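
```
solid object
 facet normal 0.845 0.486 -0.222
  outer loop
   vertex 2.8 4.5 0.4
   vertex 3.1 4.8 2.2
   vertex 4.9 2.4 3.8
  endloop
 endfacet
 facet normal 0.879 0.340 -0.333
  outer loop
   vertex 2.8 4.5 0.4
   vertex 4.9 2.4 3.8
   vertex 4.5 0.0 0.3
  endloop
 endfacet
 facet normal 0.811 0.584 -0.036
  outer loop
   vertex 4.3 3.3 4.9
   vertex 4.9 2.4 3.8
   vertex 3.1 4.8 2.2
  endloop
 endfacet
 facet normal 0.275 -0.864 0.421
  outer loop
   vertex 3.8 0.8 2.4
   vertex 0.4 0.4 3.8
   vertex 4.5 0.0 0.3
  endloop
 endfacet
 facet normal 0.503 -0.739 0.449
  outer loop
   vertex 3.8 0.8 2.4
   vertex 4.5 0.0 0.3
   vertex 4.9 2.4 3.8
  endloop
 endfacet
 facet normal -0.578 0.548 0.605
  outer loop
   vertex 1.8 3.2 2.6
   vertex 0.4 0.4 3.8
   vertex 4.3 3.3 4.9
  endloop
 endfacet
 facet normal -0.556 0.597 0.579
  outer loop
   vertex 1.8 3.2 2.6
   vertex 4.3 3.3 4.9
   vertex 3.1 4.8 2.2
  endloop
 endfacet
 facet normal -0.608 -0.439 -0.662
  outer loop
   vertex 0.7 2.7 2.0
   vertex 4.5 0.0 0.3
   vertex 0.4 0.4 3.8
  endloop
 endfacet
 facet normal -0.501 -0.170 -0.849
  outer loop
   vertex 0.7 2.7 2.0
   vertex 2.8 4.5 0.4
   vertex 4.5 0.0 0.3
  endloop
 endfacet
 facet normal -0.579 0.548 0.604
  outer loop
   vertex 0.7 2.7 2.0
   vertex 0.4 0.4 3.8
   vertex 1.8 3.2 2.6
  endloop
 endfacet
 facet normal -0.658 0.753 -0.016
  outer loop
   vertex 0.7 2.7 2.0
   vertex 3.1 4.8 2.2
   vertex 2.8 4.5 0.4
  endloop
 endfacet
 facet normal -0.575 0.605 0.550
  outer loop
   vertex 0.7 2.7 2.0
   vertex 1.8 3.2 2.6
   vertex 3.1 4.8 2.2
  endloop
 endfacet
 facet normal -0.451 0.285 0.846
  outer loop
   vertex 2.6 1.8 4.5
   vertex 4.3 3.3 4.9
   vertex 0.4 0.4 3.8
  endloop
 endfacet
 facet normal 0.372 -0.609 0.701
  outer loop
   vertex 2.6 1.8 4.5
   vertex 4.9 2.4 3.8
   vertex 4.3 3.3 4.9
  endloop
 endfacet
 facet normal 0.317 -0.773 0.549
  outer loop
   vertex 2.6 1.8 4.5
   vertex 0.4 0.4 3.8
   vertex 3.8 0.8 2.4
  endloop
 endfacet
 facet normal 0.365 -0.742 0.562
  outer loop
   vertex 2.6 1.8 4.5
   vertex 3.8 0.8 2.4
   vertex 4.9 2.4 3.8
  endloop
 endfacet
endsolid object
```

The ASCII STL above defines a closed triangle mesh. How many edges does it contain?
24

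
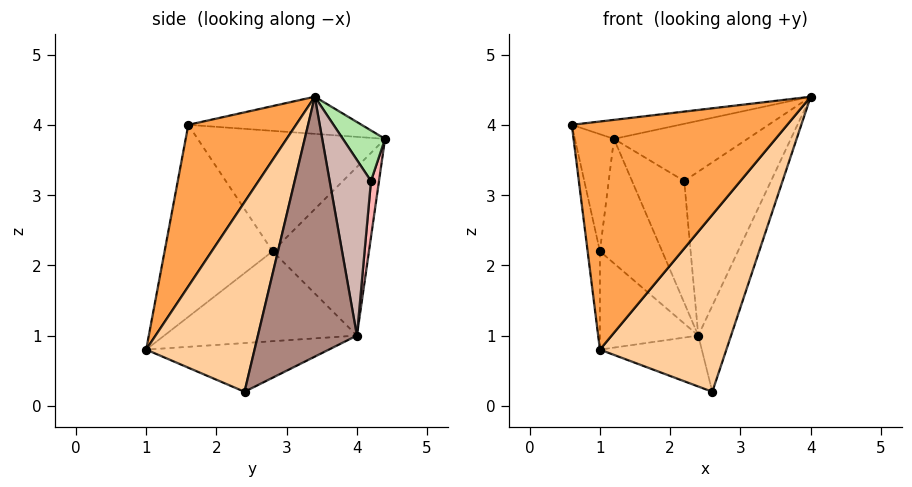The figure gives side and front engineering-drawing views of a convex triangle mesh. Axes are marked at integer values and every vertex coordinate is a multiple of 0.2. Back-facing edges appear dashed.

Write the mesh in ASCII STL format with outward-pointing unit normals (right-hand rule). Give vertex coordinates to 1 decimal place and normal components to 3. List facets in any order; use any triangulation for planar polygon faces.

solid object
 facet normal -0.172 0.107 0.979
  outer loop
   vertex 1.2 4.4 3.8
   vertex 0.6 1.6 4.0
   vertex 4.0 3.4 4.4
  endloop
 endfacet
 facet normal -0.976 0.203 -0.081
  outer loop
   vertex 1.0 2.8 2.2
   vertex 0.6 1.6 4.0
   vertex 1.2 4.4 3.8
  endloop
 endfacet
 facet normal 0.436 -0.873 0.218
  outer loop
   vertex 1.0 1.0 0.8
   vertex 4.0 3.4 4.4
   vertex 0.6 1.6 4.0
  endloop
 endfacet
 facet normal 0.650 -0.759 -0.036
  outer loop
   vertex 1.0 1.0 0.8
   vertex 2.6 2.4 0.2
   vertex 4.0 3.4 4.4
  endloop
 endfacet
 facet normal -0.983 0.112 -0.144
  outer loop
   vertex 1.0 1.0 0.8
   vertex 0.6 1.6 4.0
   vertex 1.0 2.8 2.2
  endloop
 endfacet
 facet normal 0.296 0.938 0.181
  outer loop
   vertex 2.2 4.2 3.2
   vertex 1.2 4.4 3.8
   vertex 4.0 3.4 4.4
  endloop
 endfacet
 facet normal -0.770 0.497 -0.401
  outer loop
   vertex 2.4 4.0 1.0
   vertex 1.0 2.8 2.2
   vertex 1.2 4.4 3.8
  endloop
 endfacet
 facet normal 0.152 0.986 -0.076
  outer loop
   vertex 2.4 4.0 1.0
   vertex 1.2 4.4 3.8
   vertex 2.2 4.2 3.2
  endloop
 endfacet
 facet normal -0.561 0.313 -0.766
  outer loop
   vertex 2.4 4.0 1.0
   vertex 2.6 2.4 0.2
   vertex 1.0 1.0 0.8
  endloop
 endfacet
 facet normal -0.769 0.392 -0.505
  outer loop
   vertex 2.4 4.0 1.0
   vertex 1.0 1.0 0.8
   vertex 1.0 2.8 2.2
  endloop
 endfacet
 facet normal 0.884 0.293 -0.364
  outer loop
   vertex 2.4 4.0 1.0
   vertex 4.0 3.4 4.4
   vertex 2.6 2.4 0.2
  endloop
 endfacet
 facet normal 0.430 0.902 -0.043
  outer loop
   vertex 2.4 4.0 1.0
   vertex 2.2 4.2 3.2
   vertex 4.0 3.4 4.4
  endloop
 endfacet
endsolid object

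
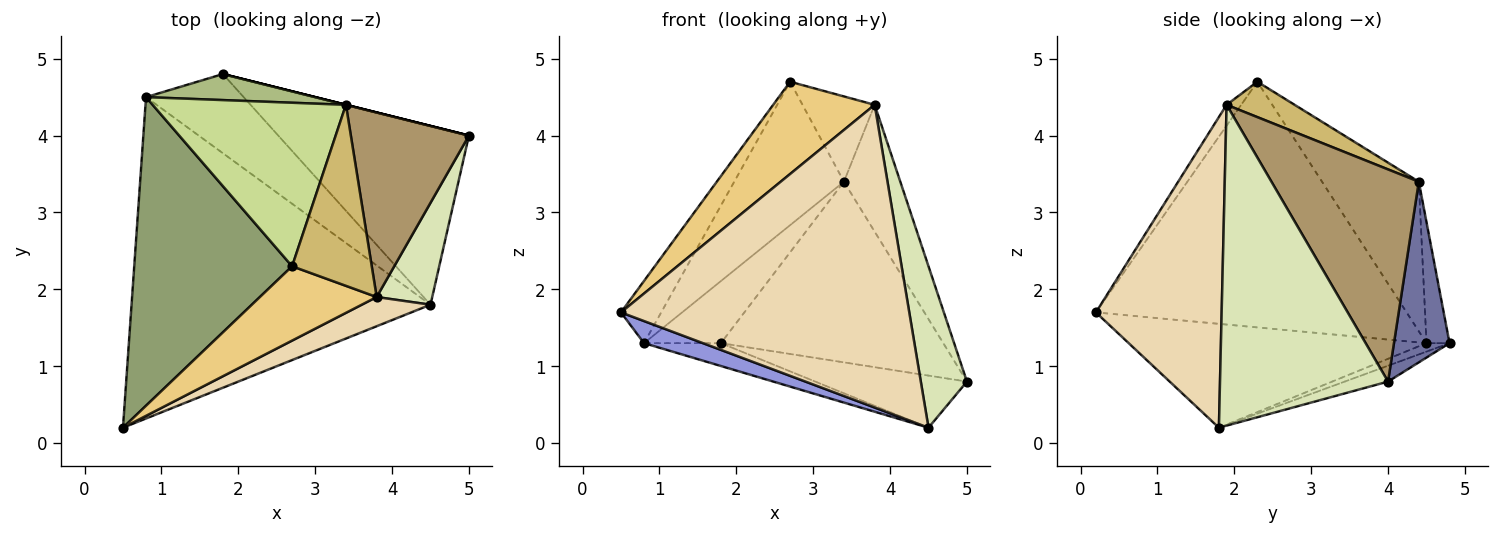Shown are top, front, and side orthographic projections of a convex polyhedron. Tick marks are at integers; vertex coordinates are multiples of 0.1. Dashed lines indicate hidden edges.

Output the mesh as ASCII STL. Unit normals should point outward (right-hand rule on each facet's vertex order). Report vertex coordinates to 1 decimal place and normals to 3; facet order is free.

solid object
 facet normal 0.243 0.970 0.000
  outer loop
   vertex 3.4 4.4 3.4
   vertex 5.0 4.0 0.8
   vertex 1.8 4.8 1.3
  endloop
 endfacet
 facet normal -0.080 0.279 -0.957
  outer loop
   vertex 4.5 1.8 0.2
   vertex 1.8 4.8 1.3
   vertex 5.0 4.0 0.8
  endloop
 endfacet
 facet normal -0.328 -0.065 -0.943
  outer loop
   vertex 0.8 4.5 1.3
   vertex 4.5 1.8 0.2
   vertex 0.5 0.2 1.7
  endloop
 endfacet
 facet normal -0.083 0.276 -0.957
  outer loop
   vertex 0.8 4.5 1.3
   vertex 1.8 4.8 1.3
   vertex 4.5 1.8 0.2
  endloop
 endfacet
 facet normal -0.836 0.108 0.537
  outer loop
   vertex 0.8 4.5 1.3
   vertex 0.5 0.2 1.7
   vertex 2.7 2.3 4.7
  endloop
 endfacet
 facet normal -0.267 0.889 0.372
  outer loop
   vertex 0.8 4.5 1.3
   vertex 3.4 4.4 3.4
   vertex 1.8 4.8 1.3
  endloop
 endfacet
 facet normal -0.503 0.570 0.650
  outer loop
   vertex 0.8 4.5 1.3
   vertex 2.7 2.3 4.7
   vertex 3.4 4.4 3.4
  endloop
 endfacet
 facet normal 0.951 -0.261 0.165
  outer loop
   vertex 3.8 1.9 4.4
   vertex 4.5 1.8 0.2
   vertex 5.0 4.0 0.8
  endloop
 endfacet
 facet normal 0.829 0.317 0.461
  outer loop
   vertex 3.8 1.9 4.4
   vertex 5.0 4.0 0.8
   vertex 3.4 4.4 3.4
  endloop
 endfacet
 facet normal 0.373 0.395 0.839
  outer loop
   vertex 3.8 1.9 4.4
   vertex 3.4 4.4 3.4
   vertex 2.7 2.3 4.7
  endloop
 endfacet
 facet normal -0.111 -0.774 0.623
  outer loop
   vertex 3.8 1.9 4.4
   vertex 2.7 2.3 4.7
   vertex 0.5 0.2 1.7
  endloop
 endfacet
 facet normal 0.398 -0.913 0.088
  outer loop
   vertex 3.8 1.9 4.4
   vertex 0.5 0.2 1.7
   vertex 4.5 1.8 0.2
  endloop
 endfacet
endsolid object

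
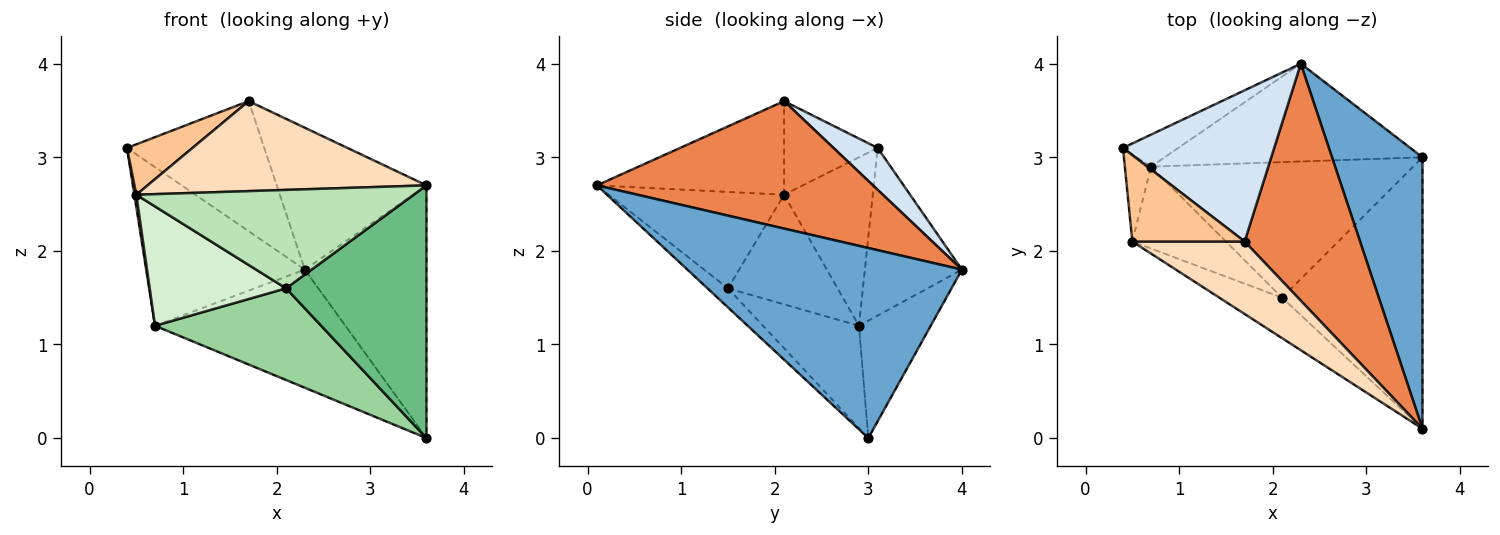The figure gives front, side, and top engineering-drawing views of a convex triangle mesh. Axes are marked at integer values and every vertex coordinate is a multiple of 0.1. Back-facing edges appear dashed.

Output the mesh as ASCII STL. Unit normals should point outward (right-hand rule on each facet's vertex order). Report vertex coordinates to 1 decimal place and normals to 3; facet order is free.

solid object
 facet normal 0.838 0.372 0.399
  outer loop
   vertex 2.3 4.0 1.8
   vertex 3.6 0.1 2.7
   vertex 3.6 3.0 0.0
  endloop
 endfacet
 facet normal -0.514 0.841 -0.170
  outer loop
   vertex 0.7 2.9 1.2
   vertex 0.4 3.1 3.1
   vertex 2.3 4.0 1.8
  endloop
 endfacet
 facet normal -0.279 0.740 -0.612
  outer loop
   vertex 0.7 2.9 1.2
   vertex 2.3 4.0 1.8
   vertex 3.6 3.0 0.0
  endloop
 endfacet
 facet normal 0.205 0.638 0.742
  outer loop
   vertex 1.7 2.1 3.6
   vertex 2.3 4.0 1.8
   vertex 0.4 3.1 3.1
  endloop
 endfacet
 facet normal 0.688 0.373 0.623
  outer loop
   vertex 1.7 2.1 3.6
   vertex 3.6 0.1 2.7
   vertex 2.3 4.0 1.8
  endloop
 endfacet
 facet normal -0.988 -0.022 -0.154
  outer loop
   vertex 0.5 2.1 2.6
   vertex 0.4 3.1 3.1
   vertex 0.7 2.9 1.2
  endloop
 endfacet
 facet normal -0.584 -0.409 0.701
  outer loop
   vertex 0.5 2.1 2.6
   vertex 1.7 2.1 3.6
   vertex 0.4 3.1 3.1
  endloop
 endfacet
 facet normal -0.463 -0.690 0.556
  outer loop
   vertex 0.5 2.1 2.6
   vertex 3.6 0.1 2.7
   vertex 1.7 2.1 3.6
  endloop
 endfacet
 facet normal -0.099 -0.678 -0.728
  outer loop
   vertex 2.1 1.5 1.6
   vertex 3.6 3.0 0.0
   vertex 3.6 0.1 2.7
  endloop
 endfacet
 facet normal -0.308 -0.533 -0.788
  outer loop
   vertex 2.1 1.5 1.6
   vertex 0.7 2.9 1.2
   vertex 3.6 3.0 0.0
  endloop
 endfacet
 facet normal -0.505 -0.799 -0.328
  outer loop
   vertex 2.1 1.5 1.6
   vertex 3.6 0.1 2.7
   vertex 0.5 2.1 2.6
  endloop
 endfacet
 facet normal -0.552 -0.687 -0.472
  outer loop
   vertex 2.1 1.5 1.6
   vertex 0.5 2.1 2.6
   vertex 0.7 2.9 1.2
  endloop
 endfacet
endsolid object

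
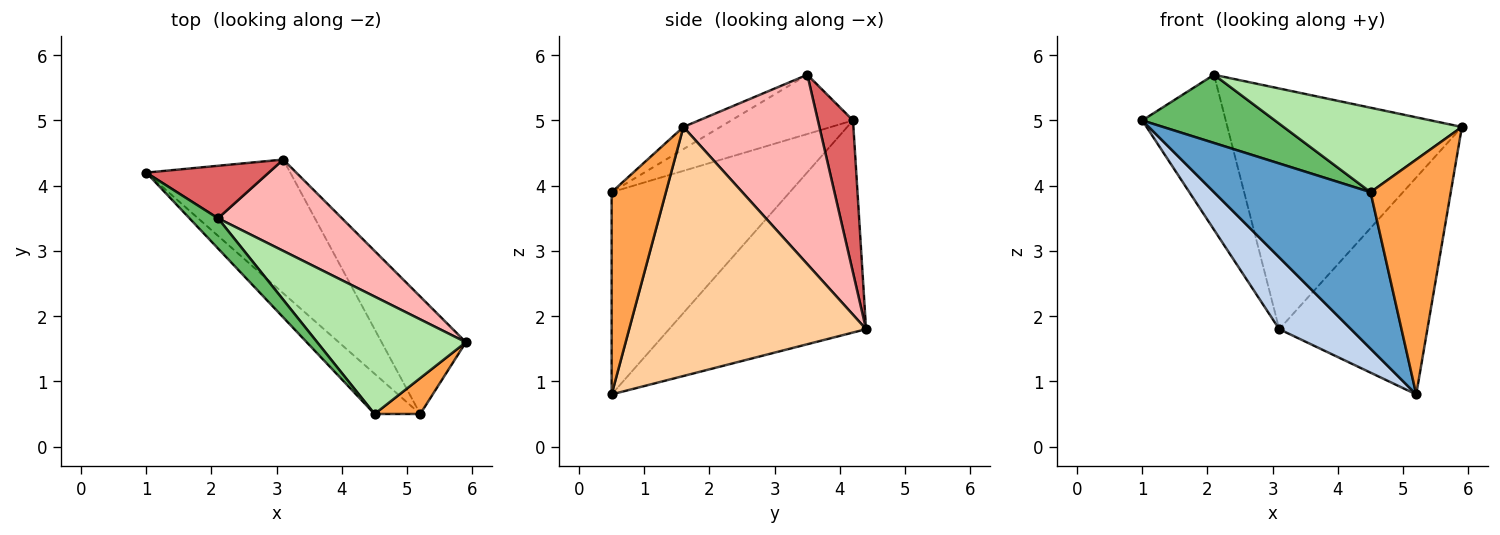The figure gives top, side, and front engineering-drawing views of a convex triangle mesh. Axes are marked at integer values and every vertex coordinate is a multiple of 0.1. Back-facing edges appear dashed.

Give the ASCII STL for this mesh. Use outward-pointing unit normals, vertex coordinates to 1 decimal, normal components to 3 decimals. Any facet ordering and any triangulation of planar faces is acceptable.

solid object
 facet normal -0.741 -0.651 -0.167
  outer loop
   vertex 5.2 0.5 0.8
   vertex 4.5 0.5 3.9
   vertex 1.0 4.2 5.0
  endloop
 endfacet
 facet normal -0.792 -0.289 -0.538
  outer loop
   vertex 5.2 0.5 0.8
   vertex 1.0 4.2 5.0
   vertex 3.1 4.4 1.8
  endloop
 endfacet
 facet normal 0.556 -0.822 0.126
  outer loop
   vertex 5.2 0.5 0.8
   vertex 5.9 1.6 4.9
   vertex 4.5 0.5 3.9
  endloop
 endfacet
 facet normal 0.815 0.510 -0.276
  outer loop
   vertex 5.2 0.5 0.8
   vertex 3.1 4.4 1.8
   vertex 5.9 1.6 4.9
  endloop
 endfacet
 facet normal -0.643 -0.700 0.310
  outer loop
   vertex 2.1 3.5 5.7
   vertex 1.0 4.2 5.0
   vertex 4.5 0.5 3.9
  endloop
 endfacet
 facet normal -0.120 -0.580 0.806
  outer loop
   vertex 2.1 3.5 5.7
   vertex 4.5 0.5 3.9
   vertex 5.9 1.6 4.9
  endloop
 endfacet
 facet normal 0.370 0.880 0.298
  outer loop
   vertex 2.1 3.5 5.7
   vertex 3.1 4.4 1.8
   vertex 1.0 4.2 5.0
  endloop
 endfacet
 facet normal 0.477 0.822 0.312
  outer loop
   vertex 2.1 3.5 5.7
   vertex 5.9 1.6 4.9
   vertex 3.1 4.4 1.8
  endloop
 endfacet
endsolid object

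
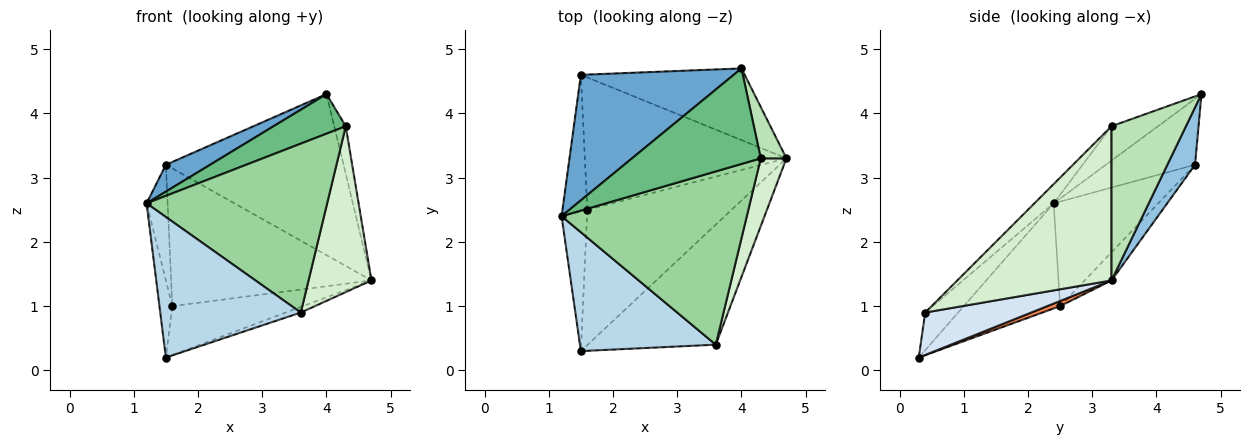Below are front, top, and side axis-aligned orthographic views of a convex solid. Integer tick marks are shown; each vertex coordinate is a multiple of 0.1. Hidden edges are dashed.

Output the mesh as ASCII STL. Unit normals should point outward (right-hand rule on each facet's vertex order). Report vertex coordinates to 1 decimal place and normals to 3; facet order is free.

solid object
 facet normal -0.389 -0.193 0.901
  outer loop
   vertex 1.5 4.6 3.2
   vertex 1.2 2.4 2.6
   vertex 4.0 4.7 4.3
  endloop
 endfacet
 facet normal 0.141 0.904 -0.403
  outer loop
   vertex 1.5 4.6 3.2
   vertex 4.0 4.7 4.3
   vertex 4.7 3.3 1.4
  endloop
 endfacet
 facet normal -0.176 -0.752 0.636
  outer loop
   vertex 3.6 0.4 0.9
   vertex 1.2 2.4 2.6
   vertex 1.5 0.3 0.2
  endloop
 endfacet
 facet normal 0.314 0.044 -0.948
  outer loop
   vertex 3.6 0.4 0.9
   vertex 1.5 0.3 0.2
   vertex 4.7 3.3 1.4
  endloop
 endfacet
 facet normal 0.033 0.340 -0.940
  outer loop
   vertex 1.6 2.5 1.0
   vertex 4.7 3.3 1.4
   vertex 1.5 0.3 0.2
  endloop
 endfacet
 facet normal -0.096 0.718 -0.690
  outer loop
   vertex 1.6 2.5 1.0
   vertex 1.5 4.6 3.2
   vertex 4.7 3.3 1.4
  endloop
 endfacet
 facet normal -0.964 0.129 -0.233
  outer loop
   vertex 1.6 2.5 1.0
   vertex 1.5 0.3 0.2
   vertex 1.2 2.4 2.6
  endloop
 endfacet
 facet normal -0.955 0.192 -0.227
  outer loop
   vertex 1.6 2.5 1.0
   vertex 1.2 2.4 2.6
   vertex 1.5 4.6 3.2
  endloop
 endfacet
 facet normal -0.239 -0.372 0.897
  outer loop
   vertex 4.3 3.3 3.8
   vertex 4.0 4.7 4.3
   vertex 1.2 2.4 2.6
  endloop
 endfacet
 facet normal -0.074 -0.696 0.714
  outer loop
   vertex 4.3 3.3 3.8
   vertex 1.2 2.4 2.6
   vertex 3.6 0.4 0.9
  endloop
 endfacet
 facet normal 0.975 0.151 0.163
  outer loop
   vertex 4.3 3.3 3.8
   vertex 4.7 3.3 1.4
   vertex 4.0 4.7 4.3
  endloop
 endfacet
 facet normal 0.915 -0.373 0.153
  outer loop
   vertex 4.3 3.3 3.8
   vertex 3.6 0.4 0.9
   vertex 4.7 3.3 1.4
  endloop
 endfacet
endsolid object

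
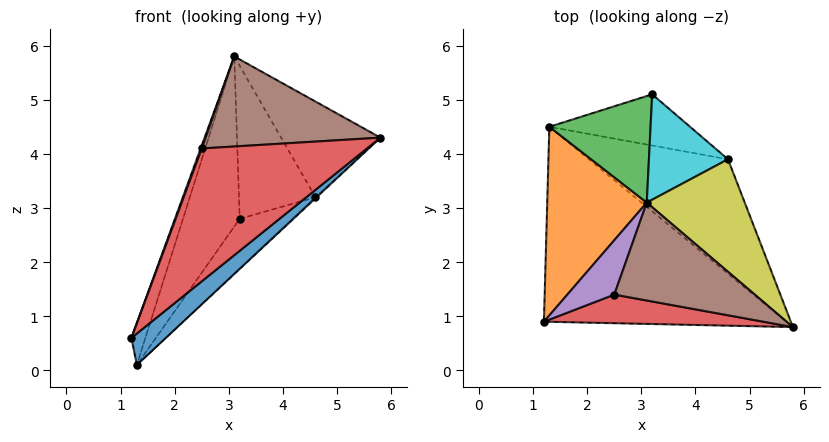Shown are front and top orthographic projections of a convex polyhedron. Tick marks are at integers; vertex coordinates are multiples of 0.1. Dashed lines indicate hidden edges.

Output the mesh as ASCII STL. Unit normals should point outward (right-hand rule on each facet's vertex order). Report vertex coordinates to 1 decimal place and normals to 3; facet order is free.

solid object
 facet normal 0.620 -0.125 -0.774
  outer loop
   vertex 1.3 4.5 0.1
   vertex 5.8 0.8 4.3
   vertex 1.2 0.9 0.6
  endloop
 endfacet
 facet normal -0.946 0.070 0.316
  outer loop
   vertex 1.3 4.5 0.1
   vertex 1.2 0.9 0.6
   vertex 3.1 3.1 5.8
  endloop
 endfacet
 facet normal -0.715 0.593 0.371
  outer loop
   vertex 1.3 4.5 0.1
   vertex 3.1 3.1 5.8
   vertex 3.2 5.1 2.8
  endloop
 endfacet
 facet normal -0.187 -0.960 0.207
  outer loop
   vertex 2.5 1.4 4.1
   vertex 1.2 0.9 0.6
   vertex 5.8 0.8 4.3
  endloop
 endfacet
 facet normal -0.936 -0.020 0.351
  outer loop
   vertex 2.5 1.4 4.1
   vertex 3.1 3.1 5.8
   vertex 1.2 0.9 0.6
  endloop
 endfacet
 facet normal -0.165 -0.668 0.726
  outer loop
   vertex 2.5 1.4 4.1
   vertex 5.8 0.8 4.3
   vertex 3.1 3.1 5.8
  endloop
 endfacet
 facet normal 0.685 0.007 -0.728
  outer loop
   vertex 4.6 3.9 3.2
   vertex 5.8 0.8 4.3
   vertex 1.3 4.5 0.1
  endloop
 endfacet
 facet normal 0.625 0.543 -0.561
  outer loop
   vertex 4.6 3.9 3.2
   vertex 1.3 4.5 0.1
   vertex 3.2 5.1 2.8
  endloop
 endfacet
 facet normal 0.698 0.464 0.545
  outer loop
   vertex 4.6 3.9 3.2
   vertex 3.1 3.1 5.8
   vertex 5.8 0.8 4.3
  endloop
 endfacet
 facet normal 0.478 0.724 0.498
  outer loop
   vertex 4.6 3.9 3.2
   vertex 3.2 5.1 2.8
   vertex 3.1 3.1 5.8
  endloop
 endfacet
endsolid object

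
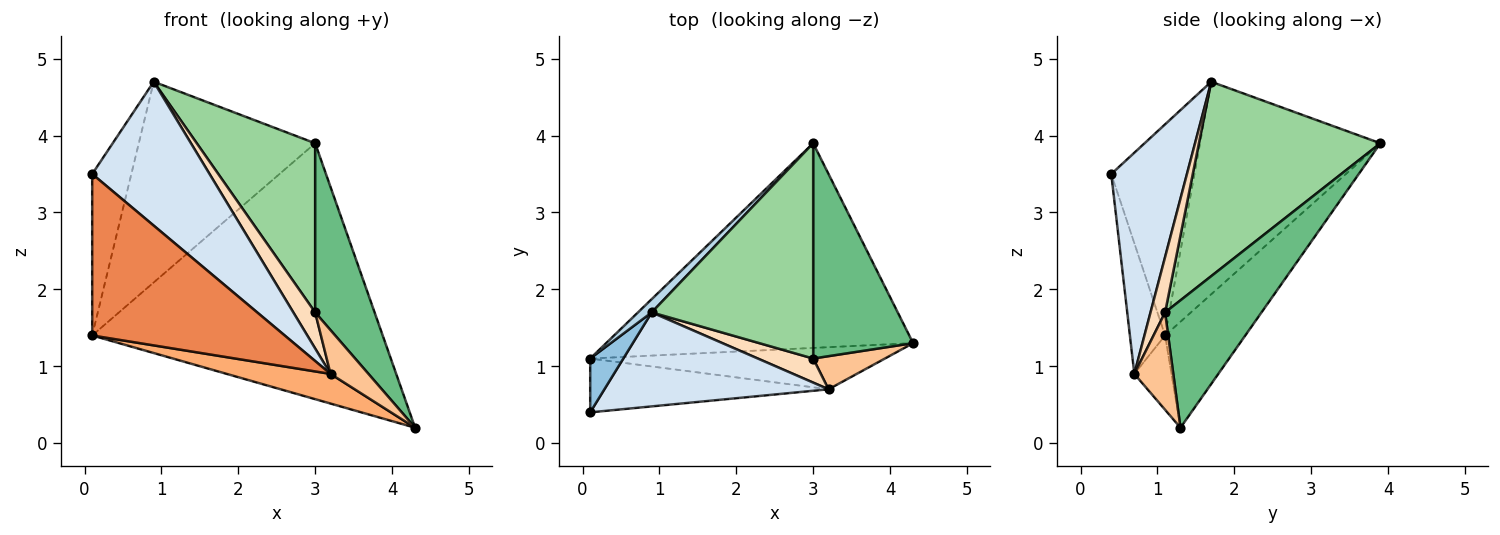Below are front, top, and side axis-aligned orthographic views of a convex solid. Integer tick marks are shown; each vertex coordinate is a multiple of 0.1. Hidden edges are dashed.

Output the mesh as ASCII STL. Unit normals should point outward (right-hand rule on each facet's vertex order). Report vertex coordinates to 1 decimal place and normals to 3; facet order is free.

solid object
 facet normal -0.211 0.763 -0.611
  outer loop
   vertex 0.1 1.1 1.4
   vertex 3.0 3.9 3.9
   vertex 4.3 1.3 0.2
  endloop
 endfacet
 facet normal -0.896 0.422 0.141
  outer loop
   vertex 0.1 1.1 1.4
   vertex 0.1 0.4 3.5
   vertex 0.9 1.7 4.7
  endloop
 endfacet
 facet normal -0.714 0.698 0.046
  outer loop
   vertex 0.1 1.1 1.4
   vertex 0.9 1.7 4.7
   vertex 3.0 3.9 3.9
  endloop
 endfacet
 facet normal 0.475 -0.737 0.481
  outer loop
   vertex 3.2 0.7 0.9
   vertex 0.9 1.7 4.7
   vertex 0.1 0.4 3.5
  endloop
 endfacet
 facet normal -0.171 -0.935 -0.312
  outer loop
   vertex 3.2 0.7 0.9
   vertex 0.1 0.4 3.5
   vertex 0.1 1.1 1.4
  endloop
 endfacet
 facet normal -0.202 -0.564 -0.801
  outer loop
   vertex 3.2 0.7 0.9
   vertex 0.1 1.1 1.4
   vertex 4.3 1.3 0.2
  endloop
 endfacet
 facet normal 0.634 -0.617 0.467
  outer loop
   vertex 3.0 1.1 1.7
   vertex 3.2 0.7 0.9
   vertex 4.3 1.3 0.2
  endloop
 endfacet
 facet normal 0.485 -0.728 0.485
  outer loop
   vertex 3.0 1.1 1.7
   vertex 0.9 1.7 4.7
   vertex 3.2 0.7 0.9
  endloop
 endfacet
 facet normal 0.708 -0.436 0.555
  outer loop
   vertex 3.0 1.1 1.7
   vertex 4.3 1.3 0.2
   vertex 3.0 3.9 3.9
  endloop
 endfacet
 facet normal 0.688 -0.449 0.571
  outer loop
   vertex 3.0 1.1 1.7
   vertex 3.0 3.9 3.9
   vertex 0.9 1.7 4.7
  endloop
 endfacet
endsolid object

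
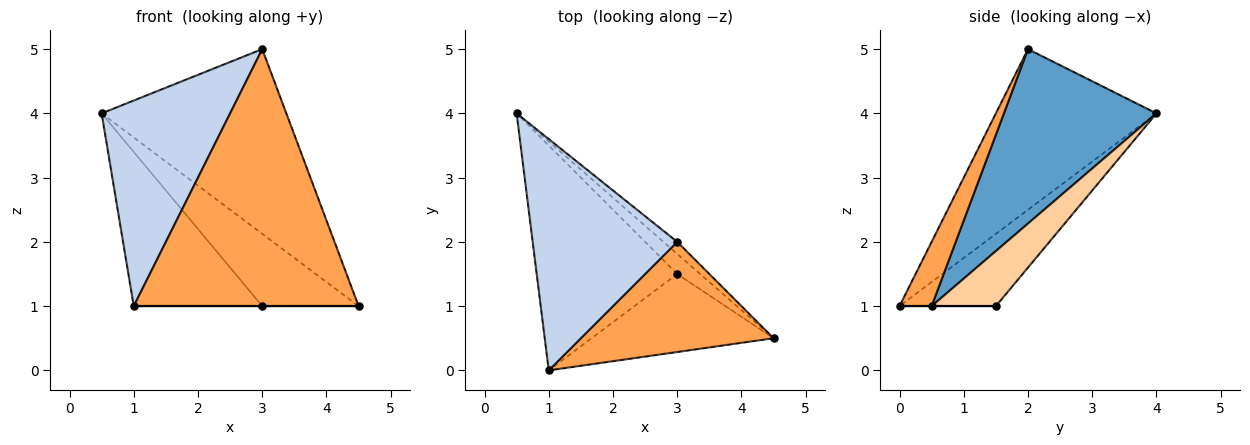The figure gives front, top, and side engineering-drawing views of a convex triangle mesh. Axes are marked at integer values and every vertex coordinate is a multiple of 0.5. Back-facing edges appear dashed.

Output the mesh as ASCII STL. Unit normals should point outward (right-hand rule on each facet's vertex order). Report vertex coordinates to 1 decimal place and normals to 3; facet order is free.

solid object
 facet normal 0.636 0.770 -0.050
  outer loop
   vertex 3.0 2.0 5.0
   vertex 4.5 0.5 1.0
   vertex 0.5 4.0 4.0
  endloop
 endfacet
 facet normal -0.639 -0.511 0.575
  outer loop
   vertex 3.0 2.0 5.0
   vertex 0.5 4.0 4.0
   vertex 1.0 0.0 1.0
  endloop
 endfacet
 facet normal 0.130 -0.911 0.391
  outer loop
   vertex 3.0 2.0 5.0
   vertex 1.0 0.0 1.0
   vertex 4.5 0.5 1.0
  endloop
 endfacet
 facet normal 0.540 0.811 -0.225
  outer loop
   vertex 3.0 1.5 1.0
   vertex 0.5 4.0 4.0
   vertex 4.5 0.5 1.0
  endloop
 endfacet
 facet normal -0.390 0.521 -0.759
  outer loop
   vertex 3.0 1.5 1.0
   vertex 1.0 0.0 1.0
   vertex 0.5 4.0 4.0
  endloop
 endfacet
 facet normal 0.000 0.000 -1.000
  outer loop
   vertex 3.0 1.5 1.0
   vertex 4.5 0.5 1.0
   vertex 1.0 0.0 1.0
  endloop
 endfacet
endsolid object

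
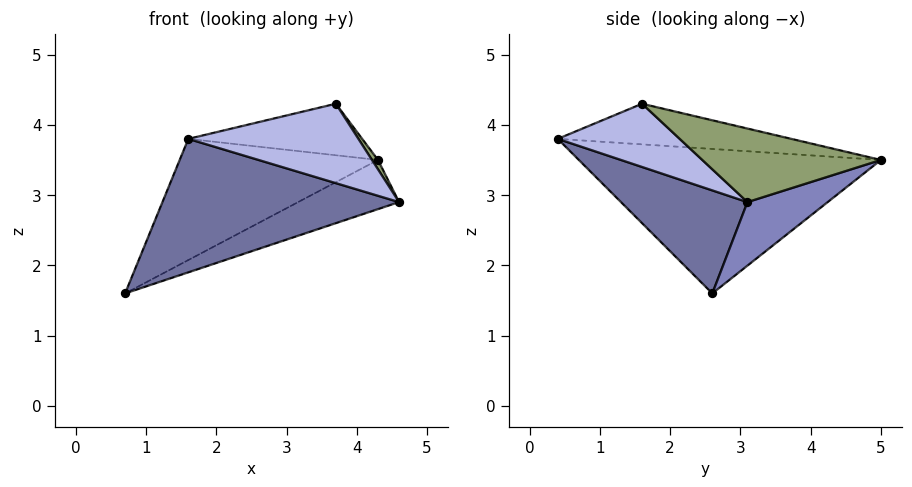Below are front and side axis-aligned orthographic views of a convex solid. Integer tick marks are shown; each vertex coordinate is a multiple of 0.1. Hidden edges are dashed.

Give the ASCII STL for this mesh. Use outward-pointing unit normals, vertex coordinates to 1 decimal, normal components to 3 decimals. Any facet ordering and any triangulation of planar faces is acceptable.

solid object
 facet normal 0.321 -0.601 -0.732
  outer loop
   vertex 1.6 0.4 3.8
   vertex 0.7 2.6 1.6
   vertex 4.6 3.1 2.9
  endloop
 endfacet
 facet normal 0.261 0.328 -0.908
  outer loop
   vertex 4.3 5.0 3.5
   vertex 4.6 3.1 2.9
   vertex 0.7 2.6 1.6
  endloop
 endfacet
 facet normal -0.624 0.410 0.665
  outer loop
   vertex 4.3 5.0 3.5
   vertex 0.7 2.6 1.6
   vertex 1.6 0.4 3.8
  endloop
 endfacet
 facet normal 0.522 -0.728 -0.445
  outer loop
   vertex 3.7 1.6 4.3
   vertex 1.6 0.4 3.8
   vertex 4.6 3.1 2.9
  endloop
 endfacet
 facet normal 0.855 -0.029 0.519
  outer loop
   vertex 3.7 1.6 4.3
   vertex 4.6 3.1 2.9
   vertex 4.3 5.0 3.5
  endloop
 endfacet
 facet normal -0.368 0.274 0.888
  outer loop
   vertex 3.7 1.6 4.3
   vertex 4.3 5.0 3.5
   vertex 1.6 0.4 3.8
  endloop
 endfacet
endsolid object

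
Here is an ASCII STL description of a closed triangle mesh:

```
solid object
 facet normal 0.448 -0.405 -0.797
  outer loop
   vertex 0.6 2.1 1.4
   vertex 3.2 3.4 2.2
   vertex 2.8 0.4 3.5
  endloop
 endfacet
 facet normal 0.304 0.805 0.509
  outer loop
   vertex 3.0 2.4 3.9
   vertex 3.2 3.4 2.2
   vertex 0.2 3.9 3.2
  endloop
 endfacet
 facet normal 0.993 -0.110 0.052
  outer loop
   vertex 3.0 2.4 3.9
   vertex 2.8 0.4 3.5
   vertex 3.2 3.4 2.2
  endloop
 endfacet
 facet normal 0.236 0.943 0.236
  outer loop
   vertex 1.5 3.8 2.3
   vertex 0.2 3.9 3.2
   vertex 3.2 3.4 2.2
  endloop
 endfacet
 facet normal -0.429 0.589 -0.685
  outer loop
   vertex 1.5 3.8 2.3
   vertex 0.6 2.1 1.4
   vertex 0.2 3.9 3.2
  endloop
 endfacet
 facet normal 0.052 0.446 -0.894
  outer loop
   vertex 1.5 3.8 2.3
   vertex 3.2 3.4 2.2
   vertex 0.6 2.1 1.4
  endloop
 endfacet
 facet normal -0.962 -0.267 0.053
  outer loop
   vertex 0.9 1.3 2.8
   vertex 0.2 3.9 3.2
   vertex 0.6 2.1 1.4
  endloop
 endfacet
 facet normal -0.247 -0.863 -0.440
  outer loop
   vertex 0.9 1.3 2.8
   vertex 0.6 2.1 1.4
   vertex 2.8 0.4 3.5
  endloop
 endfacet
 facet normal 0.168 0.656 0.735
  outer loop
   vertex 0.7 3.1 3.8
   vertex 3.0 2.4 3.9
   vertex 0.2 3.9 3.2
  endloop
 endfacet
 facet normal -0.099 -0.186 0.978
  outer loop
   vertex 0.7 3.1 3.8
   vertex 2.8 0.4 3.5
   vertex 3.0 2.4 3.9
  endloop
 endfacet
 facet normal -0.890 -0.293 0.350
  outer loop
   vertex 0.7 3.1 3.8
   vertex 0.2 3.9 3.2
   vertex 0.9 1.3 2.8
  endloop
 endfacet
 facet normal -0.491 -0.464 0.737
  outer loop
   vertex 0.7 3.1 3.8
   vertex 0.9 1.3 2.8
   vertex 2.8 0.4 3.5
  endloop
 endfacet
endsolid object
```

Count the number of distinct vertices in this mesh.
8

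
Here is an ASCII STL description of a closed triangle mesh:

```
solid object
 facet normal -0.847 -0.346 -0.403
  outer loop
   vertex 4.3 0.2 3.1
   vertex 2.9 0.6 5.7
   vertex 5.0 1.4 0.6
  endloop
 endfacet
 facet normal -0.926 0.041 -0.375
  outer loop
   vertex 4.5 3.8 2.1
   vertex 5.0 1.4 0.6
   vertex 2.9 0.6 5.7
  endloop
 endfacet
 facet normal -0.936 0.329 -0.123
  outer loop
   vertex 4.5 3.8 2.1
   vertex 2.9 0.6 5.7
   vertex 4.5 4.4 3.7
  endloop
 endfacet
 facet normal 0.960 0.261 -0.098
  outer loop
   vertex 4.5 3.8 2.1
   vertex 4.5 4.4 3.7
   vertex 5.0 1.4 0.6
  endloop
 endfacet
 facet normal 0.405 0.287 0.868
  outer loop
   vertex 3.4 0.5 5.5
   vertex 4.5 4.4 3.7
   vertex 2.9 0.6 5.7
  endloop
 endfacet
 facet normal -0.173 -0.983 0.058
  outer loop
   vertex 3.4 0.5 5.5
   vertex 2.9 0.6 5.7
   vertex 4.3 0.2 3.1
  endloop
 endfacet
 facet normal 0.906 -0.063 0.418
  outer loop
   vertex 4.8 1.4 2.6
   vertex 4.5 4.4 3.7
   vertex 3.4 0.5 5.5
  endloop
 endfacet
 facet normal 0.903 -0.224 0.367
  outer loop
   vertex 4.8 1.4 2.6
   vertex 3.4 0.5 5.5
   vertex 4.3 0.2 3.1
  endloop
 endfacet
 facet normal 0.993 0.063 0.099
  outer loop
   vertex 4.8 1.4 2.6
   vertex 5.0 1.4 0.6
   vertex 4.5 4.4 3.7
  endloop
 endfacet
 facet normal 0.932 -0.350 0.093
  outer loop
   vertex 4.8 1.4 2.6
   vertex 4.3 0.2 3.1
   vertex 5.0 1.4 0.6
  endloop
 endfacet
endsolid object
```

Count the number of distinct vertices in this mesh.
7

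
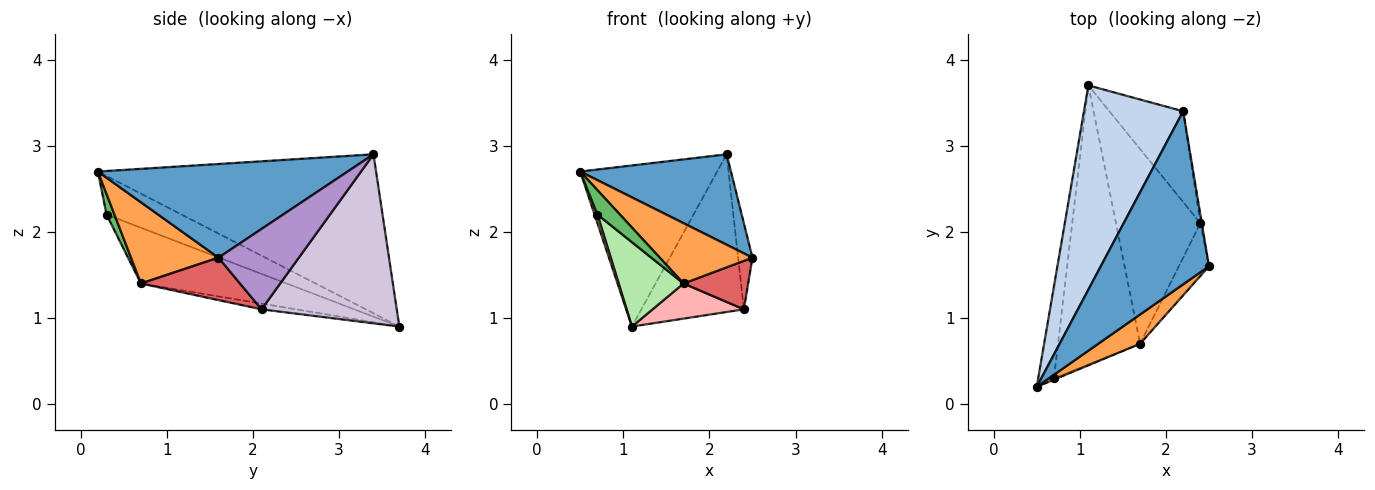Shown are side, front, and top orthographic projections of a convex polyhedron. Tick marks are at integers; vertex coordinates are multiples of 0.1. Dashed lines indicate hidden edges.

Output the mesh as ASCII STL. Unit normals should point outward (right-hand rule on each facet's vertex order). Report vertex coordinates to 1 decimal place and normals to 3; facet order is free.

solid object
 facet normal 0.609 -0.367 0.703
  outer loop
   vertex 2.2 3.4 2.9
   vertex 0.5 0.2 2.7
   vertex 2.5 1.6 1.7
  endloop
 endfacet
 facet normal -0.783 0.385 0.488
  outer loop
   vertex 2.2 3.4 2.9
   vertex 1.1 3.7 0.9
   vertex 0.5 0.2 2.7
  endloop
 endfacet
 facet normal 0.647 -0.686 0.333
  outer loop
   vertex 1.7 0.7 1.4
   vertex 2.5 1.6 1.7
   vertex 0.5 0.2 2.7
  endloop
 endfacet
 facet normal -0.925 -0.035 -0.377
  outer loop
   vertex 0.7 0.3 2.2
   vertex 0.5 0.2 2.7
   vertex 1.1 3.7 0.9
  endloop
 endfacet
 facet normal 0.332 -0.942 -0.055
  outer loop
   vertex 0.7 0.3 2.2
   vertex 1.7 0.7 1.4
   vertex 0.5 0.2 2.7
  endloop
 endfacet
 facet normal -0.545 -0.243 -0.803
  outer loop
   vertex 0.7 0.3 2.2
   vertex 1.1 3.7 0.9
   vertex 1.7 0.7 1.4
  endloop
 endfacet
 facet normal 0.720 -0.469 -0.511
  outer loop
   vertex 2.4 2.1 1.1
   vertex 2.5 1.6 1.7
   vertex 1.7 0.7 1.4
  endloop
 endfacet
 facet normal -0.067 -0.177 -0.982
  outer loop
   vertex 2.4 2.1 1.1
   vertex 1.7 0.7 1.4
   vertex 1.1 3.7 0.9
  endloop
 endfacet
 facet normal 0.984 0.176 -0.018
  outer loop
   vertex 2.4 2.1 1.1
   vertex 2.2 3.4 2.9
   vertex 2.5 1.6 1.7
  endloop
 endfacet
 facet normal 0.753 0.571 -0.328
  outer loop
   vertex 2.4 2.1 1.1
   vertex 1.1 3.7 0.9
   vertex 2.2 3.4 2.9
  endloop
 endfacet
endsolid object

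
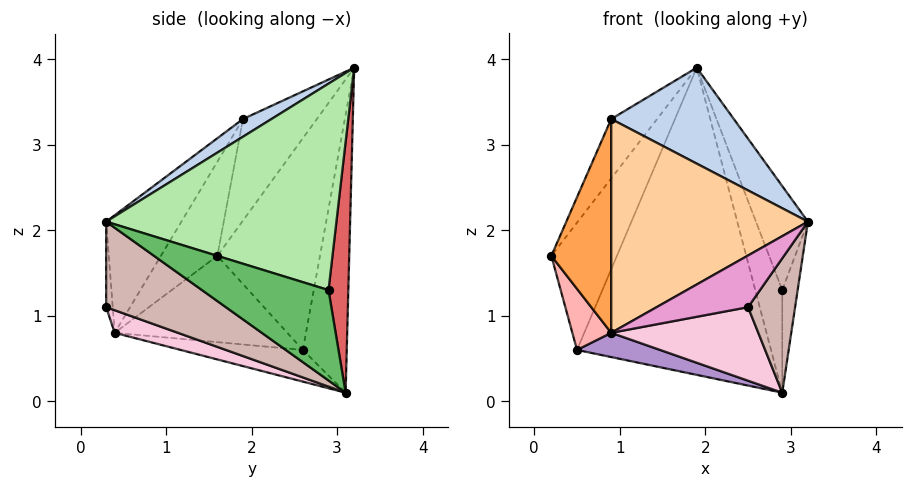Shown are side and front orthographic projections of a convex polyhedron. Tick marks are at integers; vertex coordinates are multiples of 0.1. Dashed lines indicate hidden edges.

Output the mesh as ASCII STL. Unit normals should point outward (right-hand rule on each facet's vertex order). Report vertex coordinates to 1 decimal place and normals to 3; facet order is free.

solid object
 facet normal -0.820 0.509 0.263
  outer loop
   vertex 0.9 1.9 3.3
   vertex 1.9 3.2 3.9
   vertex 0.2 1.6 1.7
  endloop
 endfacet
 facet normal 0.113 -0.487 0.866
  outer loop
   vertex 0.9 1.9 3.3
   vertex 3.2 0.3 2.1
   vertex 1.9 3.2 3.9
  endloop
 endfacet
 facet normal -0.629 -0.667 0.400
  outer loop
   vertex 0.9 1.9 3.3
   vertex 0.2 1.6 1.7
   vertex 0.9 0.4 0.8
  endloop
 endfacet
 facet normal -0.312 -0.815 0.489
  outer loop
   vertex 0.9 1.9 3.3
   vertex 0.9 0.4 0.8
   vertex 3.2 0.3 2.1
  endloop
 endfacet
 facet normal 0.992 0.121 0.020
  outer loop
   vertex 2.9 2.9 1.3
   vertex 3.2 0.3 2.1
   vertex 2.9 3.1 0.1
  endloop
 endfacet
 facet normal 0.921 0.208 0.330
  outer loop
   vertex 2.9 2.9 1.3
   vertex 1.9 3.2 3.9
   vertex 3.2 0.3 2.1
  endloop
 endfacet
 facet normal 0.586 0.799 0.133
  outer loop
   vertex 2.9 2.9 1.3
   vertex 2.9 3.1 0.1
   vertex 1.9 3.2 3.9
  endloop
 endfacet
 facet normal -0.884 -0.199 -0.422
  outer loop
   vertex 0.5 2.6 0.6
   vertex 0.9 0.4 0.8
   vertex 0.2 1.6 1.7
  endloop
 endfacet
 facet normal -0.178 -0.121 -0.977
  outer loop
   vertex 0.5 2.6 0.6
   vertex 2.9 3.1 0.1
   vertex 0.9 0.4 0.8
  endloop
 endfacet
 facet normal -0.816 0.521 0.251
  outer loop
   vertex 0.5 2.6 0.6
   vertex 0.2 1.6 1.7
   vertex 1.9 3.2 3.9
  endloop
 endfacet
 facet normal -0.220 0.972 -0.083
  outer loop
   vertex 0.5 2.6 0.6
   vertex 1.9 3.2 3.9
   vertex 2.9 3.1 0.1
  endloop
 endfacet
 facet normal 0.780 -0.306 -0.546
  outer loop
   vertex 2.5 0.3 1.1
   vertex 2.9 3.1 0.1
   vertex 3.2 0.3 2.1
  endloop
 endfacet
 facet normal -0.072 -0.996 0.050
  outer loop
   vertex 2.5 0.3 1.1
   vertex 3.2 0.3 2.1
   vertex 0.9 0.4 0.8
  endloop
 endfacet
 facet normal 0.151 -0.352 -0.924
  outer loop
   vertex 2.5 0.3 1.1
   vertex 0.9 0.4 0.8
   vertex 2.9 3.1 0.1
  endloop
 endfacet
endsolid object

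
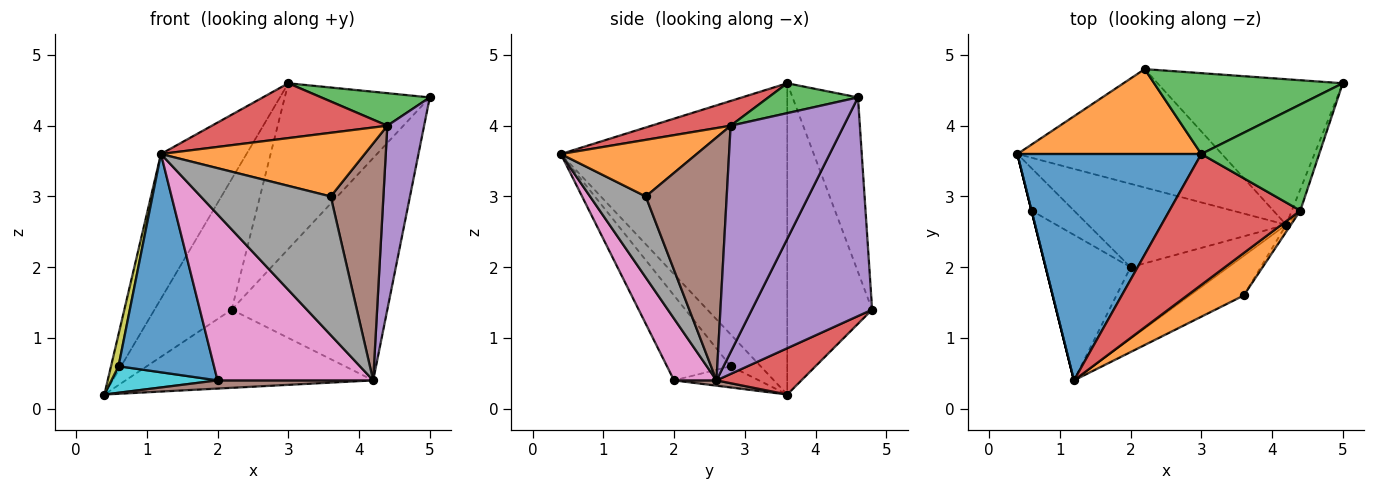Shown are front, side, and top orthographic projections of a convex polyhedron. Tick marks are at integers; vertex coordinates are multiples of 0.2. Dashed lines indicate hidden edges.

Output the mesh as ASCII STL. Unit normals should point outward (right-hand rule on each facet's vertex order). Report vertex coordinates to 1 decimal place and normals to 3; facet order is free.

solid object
 facet normal -0.819 0.309 0.484
  outer loop
   vertex 3.0 3.6 4.6
   vertex 0.4 3.6 0.2
   vertex 1.2 0.4 3.6
  endloop
 endfacet
 facet normal -0.678 0.616 0.401
  outer loop
   vertex 2.2 4.8 1.4
   vertex 0.4 3.6 0.2
   vertex 3.0 3.6 4.6
  endloop
 endfacet
 facet normal -0.376 0.833 0.406
  outer loop
   vertex 2.2 4.8 1.4
   vertex 3.0 3.6 4.6
   vertex 5.0 4.6 4.4
  endloop
 endfacet
 facet normal 0.186 0.541 -0.820
  outer loop
   vertex 2.2 4.8 1.4
   vertex 4.2 2.6 0.4
   vertex 0.4 3.6 0.2
  endloop
 endfacet
 facet normal 0.543 0.703 -0.460
  outer loop
   vertex 2.2 4.8 1.4
   vertex 5.0 4.6 4.4
   vertex 4.2 2.6 0.4
  endloop
 endfacet
 facet normal 0.027 -0.098 -0.995
  outer loop
   vertex 2.0 2.0 0.4
   vertex 0.4 3.6 0.2
   vertex 4.2 2.6 0.4
  endloop
 endfacet
 facet normal 0.243 -0.891 -0.385
  outer loop
   vertex 2.0 2.0 0.4
   vertex 4.2 2.6 0.4
   vertex 1.2 0.4 3.6
  endloop
 endfacet
 facet normal 0.381 -0.889 -0.254
  outer loop
   vertex 3.6 1.6 3.0
   vertex 1.2 0.4 3.6
   vertex 4.2 2.6 0.4
  endloop
 endfacet
 facet normal -0.970 -0.243 0.000
  outer loop
   vertex 0.6 2.8 0.6
   vertex 1.2 0.4 3.6
   vertex 0.4 3.6 0.2
  endloop
 endfacet
 facet normal -0.390 -0.488 -0.781
  outer loop
   vertex 0.6 2.8 0.6
   vertex 0.4 3.6 0.2
   vertex 2.0 2.0 0.4
  endloop
 endfacet
 facet normal -0.485 -0.728 -0.485
  outer loop
   vertex 0.6 2.8 0.6
   vertex 2.0 2.0 0.4
   vertex 1.2 0.4 3.6
  endloop
 endfacet
 facet normal 0.485 -0.728 0.485
  outer loop
   vertex 4.4 2.8 4.0
   vertex 1.2 0.4 3.6
   vertex 3.6 1.6 3.0
  endloop
 endfacet
 facet normal 0.235 -0.285 0.929
  outer loop
   vertex 4.4 2.8 4.0
   vertex 5.0 4.6 4.4
   vertex 3.0 3.6 4.6
  endloop
 endfacet
 facet normal 0.172 -0.381 0.909
  outer loop
   vertex 4.4 2.8 4.0
   vertex 3.0 3.6 4.6
   vertex 1.2 0.4 3.6
  endloop
 endfacet
 facet normal 0.950 -0.309 -0.036
  outer loop
   vertex 4.4 2.8 4.0
   vertex 4.2 2.6 0.4
   vertex 5.0 4.6 4.4
  endloop
 endfacet
 facet normal 0.838 -0.545 -0.016
  outer loop
   vertex 4.4 2.8 4.0
   vertex 3.6 1.6 3.0
   vertex 4.2 2.6 0.4
  endloop
 endfacet
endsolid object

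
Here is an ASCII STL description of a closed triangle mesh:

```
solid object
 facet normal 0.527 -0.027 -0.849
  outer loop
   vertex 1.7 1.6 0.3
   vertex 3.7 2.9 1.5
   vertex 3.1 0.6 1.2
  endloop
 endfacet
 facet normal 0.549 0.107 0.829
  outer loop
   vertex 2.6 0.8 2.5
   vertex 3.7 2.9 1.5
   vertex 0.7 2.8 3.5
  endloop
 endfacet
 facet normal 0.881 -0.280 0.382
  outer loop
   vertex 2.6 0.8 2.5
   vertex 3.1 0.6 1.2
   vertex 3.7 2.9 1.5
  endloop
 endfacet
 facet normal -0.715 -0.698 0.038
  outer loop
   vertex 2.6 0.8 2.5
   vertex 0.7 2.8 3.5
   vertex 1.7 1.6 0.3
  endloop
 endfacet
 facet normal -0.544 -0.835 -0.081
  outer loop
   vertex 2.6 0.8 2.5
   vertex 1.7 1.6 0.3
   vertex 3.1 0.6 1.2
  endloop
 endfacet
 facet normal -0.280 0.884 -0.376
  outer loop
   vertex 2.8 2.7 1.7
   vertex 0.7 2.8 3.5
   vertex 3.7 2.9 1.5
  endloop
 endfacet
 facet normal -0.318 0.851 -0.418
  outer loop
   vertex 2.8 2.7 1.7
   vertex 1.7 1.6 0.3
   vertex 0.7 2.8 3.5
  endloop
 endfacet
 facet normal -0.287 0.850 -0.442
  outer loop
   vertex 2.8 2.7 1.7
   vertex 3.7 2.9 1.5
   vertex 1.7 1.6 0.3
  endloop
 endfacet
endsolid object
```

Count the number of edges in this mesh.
12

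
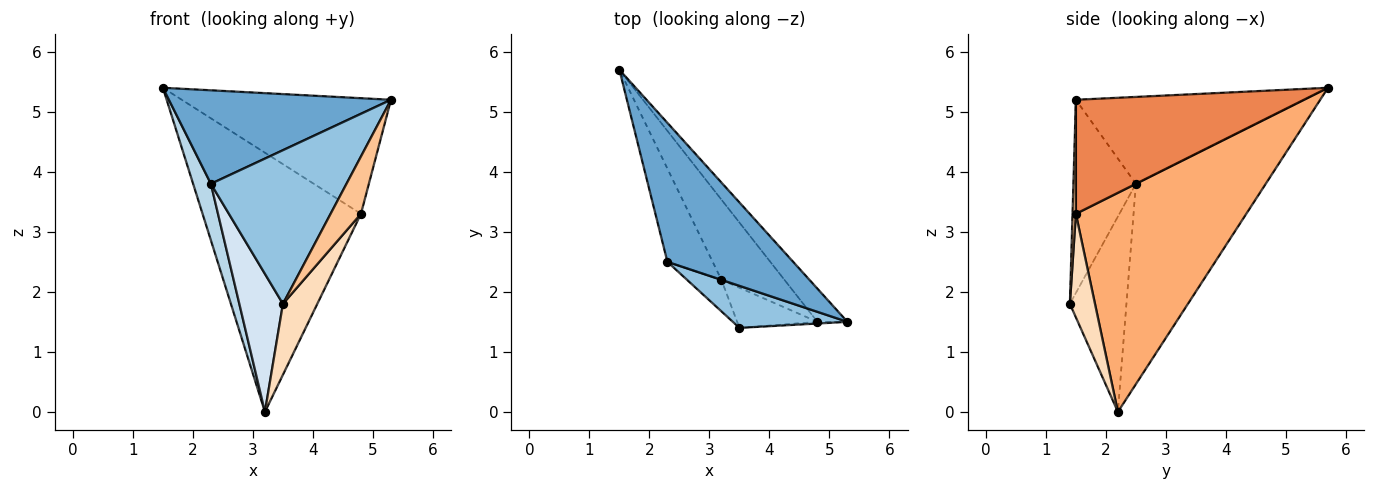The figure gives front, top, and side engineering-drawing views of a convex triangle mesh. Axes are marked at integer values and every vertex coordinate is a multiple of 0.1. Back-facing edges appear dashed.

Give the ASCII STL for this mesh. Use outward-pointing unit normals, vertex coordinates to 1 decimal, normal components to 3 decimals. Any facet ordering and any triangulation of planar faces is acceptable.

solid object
 facet normal -0.497 -0.484 0.720
  outer loop
   vertex 2.3 2.5 3.8
   vertex 5.3 1.5 5.2
   vertex 1.5 5.7 5.4
  endloop
 endfacet
 facet normal -0.406 -0.881 0.241
  outer loop
   vertex 2.3 2.5 3.8
   vertex 3.5 1.4 1.8
   vertex 5.3 1.5 5.2
  endloop
 endfacet
 facet normal -0.967 -0.132 -0.219
  outer loop
   vertex 2.3 2.5 3.8
   vertex 1.5 5.7 5.4
   vertex 3.2 2.2 0.0
  endloop
 endfacet
 facet normal -0.784 -0.605 -0.138
  outer loop
   vertex 2.3 2.5 3.8
   vertex 3.2 2.2 0.0
   vertex 3.5 1.4 1.8
  endloop
 endfacet
 facet normal 0.723 0.664 -0.190
  outer loop
   vertex 4.8 1.5 3.3
   vertex 1.5 5.7 5.4
   vertex 5.3 1.5 5.2
  endloop
 endfacet
 facet normal 0.717 0.666 -0.206
  outer loop
   vertex 4.8 1.5 3.3
   vertex 3.2 2.2 0.0
   vertex 1.5 5.7 5.4
  endloop
 endfacet
 facet normal 0.110 -0.994 -0.029
  outer loop
   vertex 4.8 1.5 3.3
   vertex 5.3 1.5 5.2
   vertex 3.5 1.4 1.8
  endloop
 endfacet
 facet normal 0.536 -0.734 -0.416
  outer loop
   vertex 4.8 1.5 3.3
   vertex 3.5 1.4 1.8
   vertex 3.2 2.2 0.0
  endloop
 endfacet
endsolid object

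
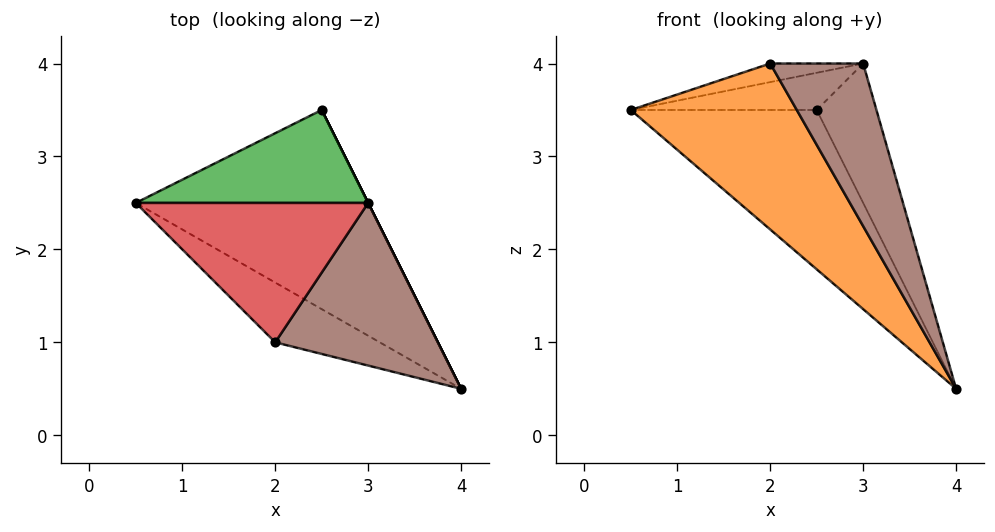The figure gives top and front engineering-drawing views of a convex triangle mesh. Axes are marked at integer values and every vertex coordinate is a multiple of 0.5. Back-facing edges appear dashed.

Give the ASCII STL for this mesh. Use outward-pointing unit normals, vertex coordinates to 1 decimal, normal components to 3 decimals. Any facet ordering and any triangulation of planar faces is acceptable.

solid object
 facet normal -0.298 0.596 -0.745
  outer loop
   vertex 2.5 3.5 3.5
   vertex 4.0 0.5 0.5
   vertex 0.5 2.5 3.5
  endloop
 endfacet
 facet normal -0.638 -0.725 -0.261
  outer loop
   vertex 2.0 1.0 4.0
   vertex 0.5 2.5 3.5
   vertex 4.0 0.5 0.5
  endloop
 endfacet
 facet normal -0.183 0.365 0.913
  outer loop
   vertex 3.0 2.5 4.0
   vertex 2.5 3.5 3.5
   vertex 0.5 2.5 3.5
  endloop
 endfacet
 facet normal -0.194 0.130 0.972
  outer loop
   vertex 3.0 2.5 4.0
   vertex 0.5 2.5 3.5
   vertex 2.0 1.0 4.0
  endloop
 endfacet
 facet normal 0.894 0.447 0.000
  outer loop
   vertex 3.0 2.5 4.0
   vertex 4.0 0.5 0.5
   vertex 2.5 3.5 3.5
  endloop
 endfacet
 facet normal 0.728 -0.485 0.485
  outer loop
   vertex 3.0 2.5 4.0
   vertex 2.0 1.0 4.0
   vertex 4.0 0.5 0.5
  endloop
 endfacet
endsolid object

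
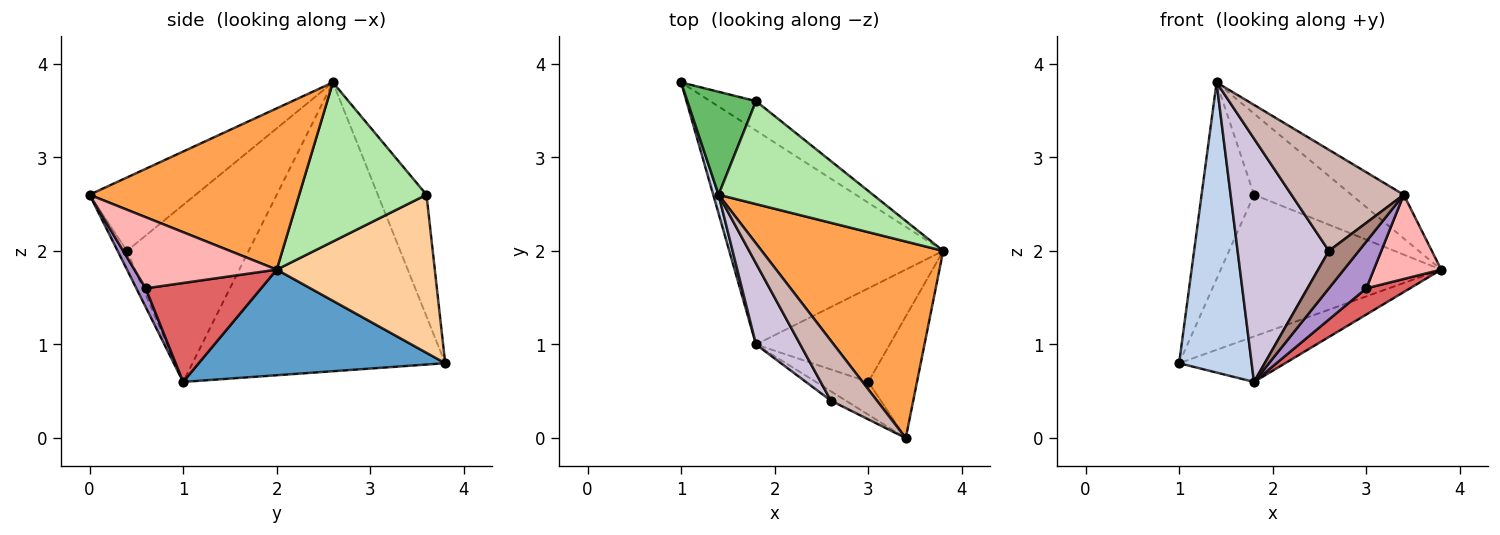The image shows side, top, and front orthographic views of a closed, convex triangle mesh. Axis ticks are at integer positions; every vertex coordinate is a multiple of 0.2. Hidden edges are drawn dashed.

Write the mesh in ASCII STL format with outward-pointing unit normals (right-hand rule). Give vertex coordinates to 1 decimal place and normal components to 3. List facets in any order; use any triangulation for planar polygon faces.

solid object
 facet normal 0.435 0.187 -0.881
  outer loop
   vertex 1.8 1.0 0.6
   vertex 1.0 3.8 0.8
   vertex 3.8 2.0 1.8
  endloop
 endfacet
 facet normal -0.961 -0.276 0.018
  outer loop
   vertex 1.4 2.6 3.8
   vertex 1.0 3.8 0.8
   vertex 1.8 1.0 0.6
  endloop
 endfacet
 facet normal 0.655 0.164 0.737
  outer loop
   vertex 3.4 0.0 2.6
   vertex 3.8 2.0 1.8
   vertex 1.4 2.6 3.8
  endloop
 endfacet
 facet normal 0.575 0.801 -0.166
  outer loop
   vertex 1.8 3.6 2.6
   vertex 3.8 2.0 1.8
   vertex 1.0 3.8 0.8
  endloop
 endfacet
 facet normal -0.635 0.684 0.358
  outer loop
   vertex 1.8 3.6 2.6
   vertex 1.0 3.8 0.8
   vertex 1.4 2.6 3.8
  endloop
 endfacet
 facet normal 0.629 0.481 0.611
  outer loop
   vertex 1.8 3.6 2.6
   vertex 1.4 2.6 3.8
   vertex 3.8 2.0 1.8
  endloop
 endfacet
 facet normal 0.580 -0.220 -0.784
  outer loop
   vertex 3.0 0.6 1.6
   vertex 1.8 1.0 0.6
   vertex 3.8 2.0 1.8
  endloop
 endfacet
 facet normal 0.769 -0.364 -0.526
  outer loop
   vertex 3.0 0.6 1.6
   vertex 3.8 2.0 1.8
   vertex 3.4 0.0 2.6
  endloop
 endfacet
 facet normal 0.201 -0.803 -0.562
  outer loop
   vertex 3.0 0.6 1.6
   vertex 3.4 0.0 2.6
   vertex 1.8 1.0 0.6
  endloop
 endfacet
 facet normal -0.784 -0.588 0.196
  outer loop
   vertex 2.6 0.4 2.0
   vertex 1.4 2.6 3.8
   vertex 1.8 1.0 0.6
  endloop
 endfacet
 facet normal -0.290 -0.928 -0.232
  outer loop
   vertex 2.6 0.4 2.0
   vertex 1.8 1.0 0.6
   vertex 3.4 0.0 2.6
  endloop
 endfacet
 facet normal -0.631 -0.668 0.396
  outer loop
   vertex 2.6 0.4 2.0
   vertex 3.4 0.0 2.6
   vertex 1.4 2.6 3.8
  endloop
 endfacet
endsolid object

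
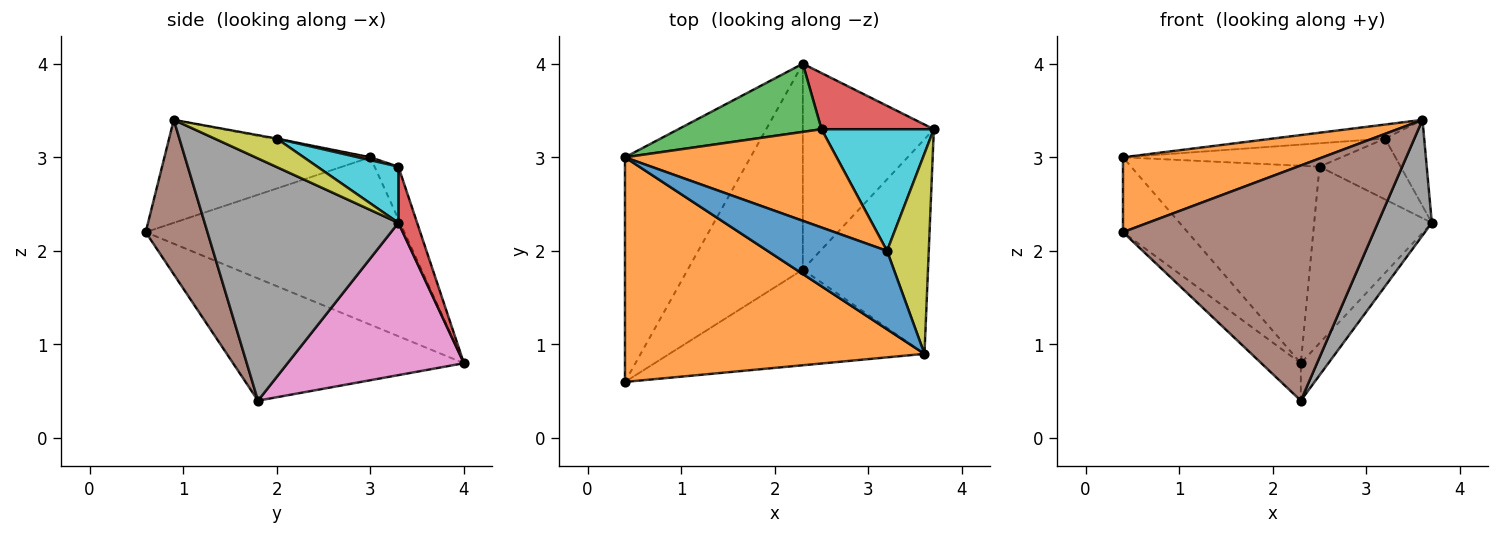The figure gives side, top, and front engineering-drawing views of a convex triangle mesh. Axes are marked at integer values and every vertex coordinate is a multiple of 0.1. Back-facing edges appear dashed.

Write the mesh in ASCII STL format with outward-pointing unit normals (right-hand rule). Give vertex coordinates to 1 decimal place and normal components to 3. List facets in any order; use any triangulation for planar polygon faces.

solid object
 facet normal -0.784 0.196 -0.588
  outer loop
   vertex 2.3 4.0 0.8
   vertex 0.4 0.6 2.2
   vertex 0.4 3.0 3.0
  endloop
 endfacet
 facet normal -0.310 -0.301 0.902
  outer loop
   vertex 3.6 0.9 3.4
   vertex 0.4 3.0 3.0
   vertex 0.4 0.6 2.2
  endloop
 endfacet
 facet normal -0.119 0.939 0.324
  outer loop
   vertex 2.5 3.3 2.9
   vertex 2.3 4.0 0.8
   vertex 0.4 3.0 3.0
  endloop
 endfacet
 facet normal 0.150 0.942 0.300
  outer loop
   vertex 2.5 3.3 2.9
   vertex 3.7 3.3 2.3
   vertex 2.3 4.0 0.8
  endloop
 endfacet
 facet normal -0.723 0.124 -0.680
  outer loop
   vertex 2.3 1.8 0.4
   vertex 0.4 0.6 2.2
   vertex 2.3 4.0 0.8
  endloop
 endfacet
 facet normal 0.222 -0.903 -0.367
  outer loop
   vertex 2.3 1.8 0.4
   vertex 3.6 0.9 3.4
   vertex 0.4 0.6 2.2
  endloop
 endfacet
 facet normal 0.753 0.118 -0.648
  outer loop
   vertex 2.3 1.8 0.4
   vertex 2.3 4.0 0.8
   vertex 3.7 3.3 2.3
  endloop
 endfacet
 facet normal 0.862 -0.240 -0.446
  outer loop
   vertex 2.3 1.8 0.4
   vertex 3.7 3.3 2.3
   vertex 3.6 0.9 3.4
  endloop
 endfacet
 facet normal 0.531 0.335 0.778
  outer loop
   vertex 3.2 2.0 3.2
   vertex 3.6 0.9 3.4
   vertex 3.7 3.3 2.3
  endloop
 endfacet
 facet normal 0.408 0.408 0.816
  outer loop
   vertex 3.2 2.0 3.2
   vertex 3.7 3.3 2.3
   vertex 2.5 3.3 2.9
  endloop
 endfacet
 facet normal -0.007 0.176 0.984
  outer loop
   vertex 3.2 2.0 3.2
   vertex 0.4 3.0 3.0
   vertex 3.6 0.9 3.4
  endloop
 endfacet
 facet normal 0.013 0.232 0.973
  outer loop
   vertex 3.2 2.0 3.2
   vertex 2.5 3.3 2.9
   vertex 0.4 3.0 3.0
  endloop
 endfacet
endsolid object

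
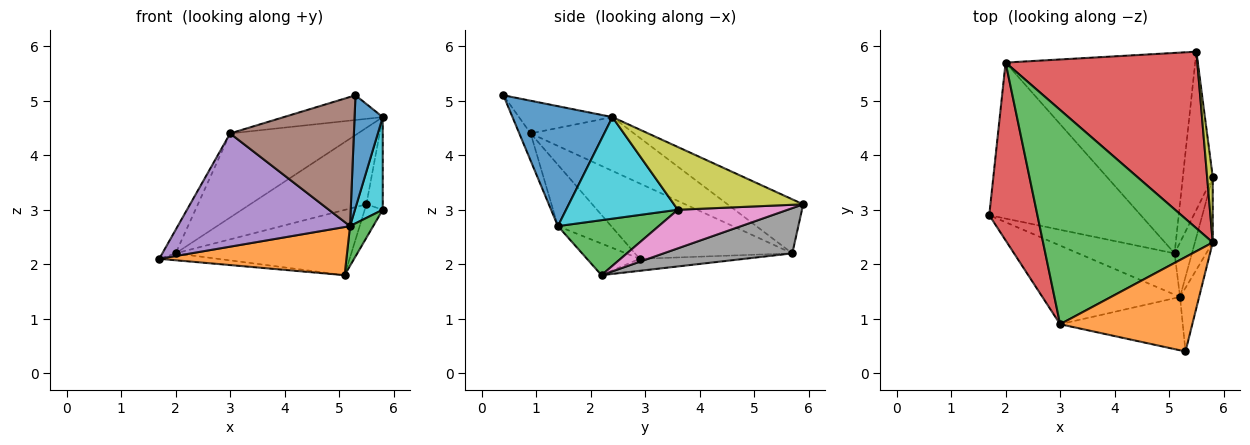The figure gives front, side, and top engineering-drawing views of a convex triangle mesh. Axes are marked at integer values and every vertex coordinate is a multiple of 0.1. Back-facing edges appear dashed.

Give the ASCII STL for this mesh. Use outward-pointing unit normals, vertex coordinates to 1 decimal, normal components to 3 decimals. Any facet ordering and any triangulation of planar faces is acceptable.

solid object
 facet normal -0.079 0.044 -0.996
  outer loop
   vertex 2.0 5.7 2.2
   vertex 5.1 2.2 1.8
   vertex 1.7 2.9 2.1
  endloop
 endfacet
 facet normal -0.209 -0.742 -0.637
  outer loop
   vertex 5.2 1.4 2.7
   vertex 1.7 2.9 2.1
   vertex 5.1 2.2 1.8
  endloop
 endfacet
 facet normal 0.932 -0.214 -0.294
  outer loop
   vertex 5.2 1.4 2.7
   vertex 5.1 2.2 1.8
   vertex 5.8 3.6 3.0
  endloop
 endfacet
 facet normal -0.841 0.071 0.537
  outer loop
   vertex 3.0 0.9 4.4
   vertex 2.0 5.7 2.2
   vertex 1.7 2.9 2.1
  endloop
 endfacet
 facet normal -0.246 -0.796 -0.553
  outer loop
   vertex 3.0 0.9 4.4
   vertex 1.7 2.9 2.1
   vertex 5.2 1.4 2.7
  endloop
 endfacet
 facet normal -0.084 -0.921 -0.380
  outer loop
   vertex 3.0 0.9 4.4
   vertex 5.2 1.4 2.7
   vertex 5.3 0.4 5.1
  endloop
 endfacet
 facet normal 0.784 0.129 -0.607
  outer loop
   vertex 5.5 5.9 3.1
   vertex 5.8 3.6 3.0
   vertex 5.1 2.2 1.8
  endloop
 endfacet
 facet normal 0.221 0.302 -0.927
  outer loop
   vertex 5.5 5.9 3.1
   vertex 5.1 2.2 1.8
   vertex 2.0 5.7 2.2
  endloop
 endfacet
 facet normal 0.988 0.125 0.088
  outer loop
   vertex 5.8 2.4 4.7
   vertex 5.8 3.6 3.0
   vertex 5.5 5.9 3.1
  endloop
 endfacet
 facet normal 0.957 -0.238 -0.168
  outer loop
   vertex 5.8 2.4 4.7
   vertex 5.2 1.4 2.7
   vertex 5.8 3.6 3.0
  endloop
 endfacet
 facet normal 0.951 -0.268 -0.151
  outer loop
   vertex 5.8 2.4 4.7
   vertex 5.3 0.4 5.1
   vertex 5.2 1.4 2.7
  endloop
 endfacet
 facet normal -0.233 0.246 0.941
  outer loop
   vertex 5.8 2.4 4.7
   vertex 3.0 0.9 4.4
   vertex 5.3 0.4 5.1
  endloop
 endfacet
 facet normal -0.283 0.350 0.893
  outer loop
   vertex 5.8 2.4 4.7
   vertex 2.0 5.7 2.2
   vertex 3.0 0.9 4.4
  endloop
 endfacet
 facet normal -0.250 0.385 0.888
  outer loop
   vertex 5.8 2.4 4.7
   vertex 5.5 5.9 3.1
   vertex 2.0 5.7 2.2
  endloop
 endfacet
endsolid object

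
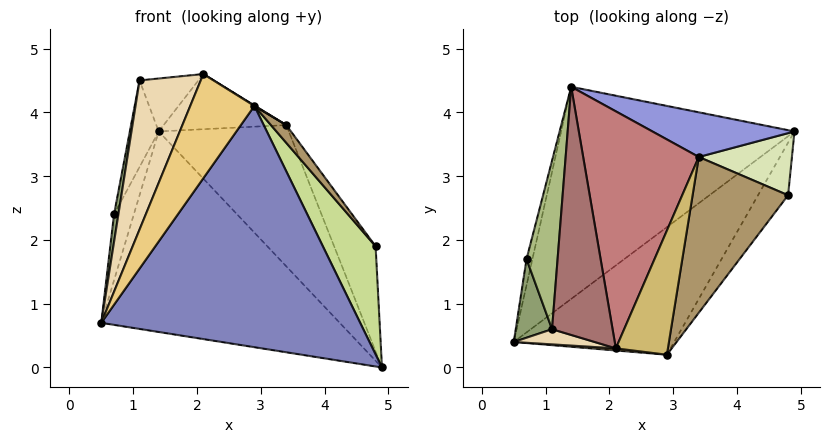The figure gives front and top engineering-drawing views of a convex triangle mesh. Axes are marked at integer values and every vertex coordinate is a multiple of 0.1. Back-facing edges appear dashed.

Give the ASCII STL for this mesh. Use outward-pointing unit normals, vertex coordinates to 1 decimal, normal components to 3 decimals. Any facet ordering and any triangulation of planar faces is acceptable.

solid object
 facet normal -0.534 0.581 -0.615
  outer loop
   vertex 1.4 4.4 3.7
   vertex 4.9 3.7 0.0
   vertex 0.5 0.4 0.7
  endloop
 endfacet
 facet normal 0.507 -0.762 -0.403
  outer loop
   vertex 2.9 0.2 4.1
   vertex 0.5 0.4 0.7
   vertex 4.9 3.7 0.0
  endloop
 endfacet
 facet normal 0.454 0.850 0.269
  outer loop
   vertex 3.4 3.3 3.8
   vertex 4.9 3.7 0.0
   vertex 1.4 4.4 3.7
  endloop
 endfacet
 facet normal -0.945 0.303 -0.121
  outer loop
   vertex 0.7 1.7 2.4
   vertex 1.4 4.4 3.7
   vertex 0.5 0.4 0.7
  endloop
 endfacet
 facet normal -0.986 -0.056 0.159
  outer loop
   vertex 0.7 1.7 2.4
   vertex 0.5 0.4 0.7
   vertex 1.1 0.6 4.5
  endloop
 endfacet
 facet normal -0.960 0.128 0.250
  outer loop
   vertex 0.7 1.7 2.4
   vertex 1.1 0.6 4.5
   vertex 1.4 4.4 3.7
  endloop
 endfacet
 facet normal 0.560 -0.745 -0.363
  outer loop
   vertex 4.8 2.7 1.9
   vertex 2.9 0.2 4.1
   vertex 4.9 3.7 0.0
  endloop
 endfacet
 facet normal 0.727 0.591 0.349
  outer loop
   vertex 4.8 2.7 1.9
   vertex 4.9 3.7 0.0
   vertex 3.4 3.3 3.8
  endloop
 endfacet
 facet normal 0.793 -0.069 0.606
  outer loop
   vertex 4.8 2.7 1.9
   vertex 3.4 3.3 3.8
   vertex 2.9 0.2 4.1
  endloop
 endfacet
 facet normal 0.530 -0.003 0.848
  outer loop
   vertex 2.1 0.3 4.6
   vertex 2.9 0.2 4.1
   vertex 3.4 3.3 3.8
  endloop
 endfacet
 facet normal -0.112 -0.994 0.020
  outer loop
   vertex 2.1 0.3 4.6
   vertex 0.5 0.4 0.7
   vertex 2.9 0.2 4.1
  endloop
 endfacet
 facet normal -0.295 -0.951 0.097
  outer loop
   vertex 2.1 0.3 4.6
   vertex 1.1 0.6 4.5
   vertex 0.5 0.4 0.7
  endloop
 endfacet
 facet normal -0.035 0.209 0.977
  outer loop
   vertex 2.1 0.3 4.6
   vertex 1.4 4.4 3.7
   vertex 1.1 0.6 4.5
  endloop
 endfacet
 facet normal 0.076 0.226 0.971
  outer loop
   vertex 2.1 0.3 4.6
   vertex 3.4 3.3 3.8
   vertex 1.4 4.4 3.7
  endloop
 endfacet
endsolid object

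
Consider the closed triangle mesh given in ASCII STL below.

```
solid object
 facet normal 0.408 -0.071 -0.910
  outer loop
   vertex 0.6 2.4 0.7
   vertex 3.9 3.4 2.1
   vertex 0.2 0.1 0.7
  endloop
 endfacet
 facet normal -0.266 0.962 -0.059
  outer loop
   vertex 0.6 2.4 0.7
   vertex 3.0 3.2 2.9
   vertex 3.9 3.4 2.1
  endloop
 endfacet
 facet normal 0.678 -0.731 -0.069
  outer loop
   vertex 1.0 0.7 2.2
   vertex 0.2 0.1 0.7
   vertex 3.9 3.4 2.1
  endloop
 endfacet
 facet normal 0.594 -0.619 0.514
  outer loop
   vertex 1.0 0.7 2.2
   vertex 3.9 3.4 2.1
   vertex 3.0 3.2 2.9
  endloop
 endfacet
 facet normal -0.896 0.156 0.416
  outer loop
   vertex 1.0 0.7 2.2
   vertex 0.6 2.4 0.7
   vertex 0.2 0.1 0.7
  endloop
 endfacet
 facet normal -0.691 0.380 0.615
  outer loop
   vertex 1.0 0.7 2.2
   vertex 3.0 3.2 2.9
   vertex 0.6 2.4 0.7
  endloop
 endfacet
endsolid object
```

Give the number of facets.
6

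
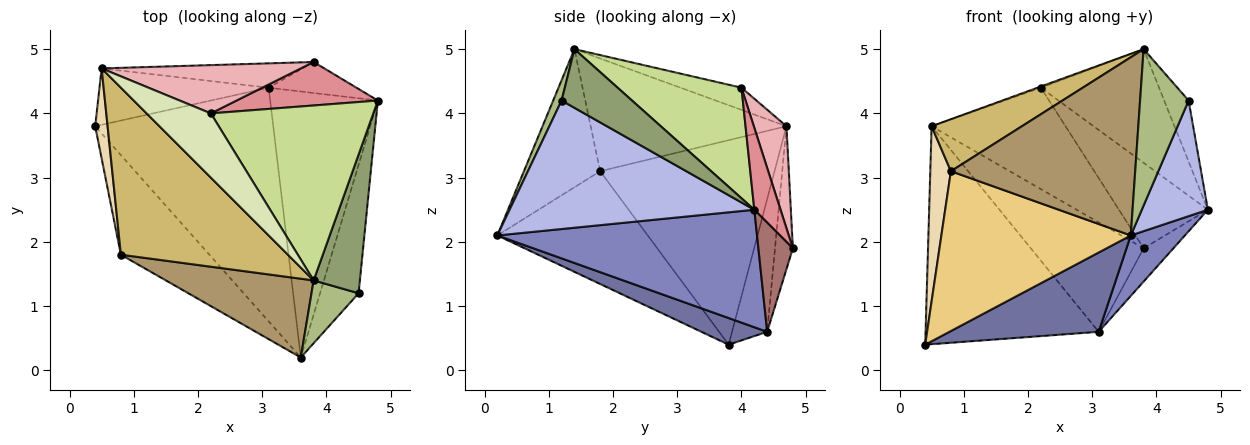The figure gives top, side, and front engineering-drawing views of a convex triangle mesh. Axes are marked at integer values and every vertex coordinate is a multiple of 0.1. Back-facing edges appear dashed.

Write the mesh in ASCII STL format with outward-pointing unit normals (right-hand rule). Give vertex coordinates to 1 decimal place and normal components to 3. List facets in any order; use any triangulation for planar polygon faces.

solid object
 facet normal 0.140 -0.318 -0.938
  outer loop
   vertex 3.1 4.4 0.6
   vertex 3.6 0.2 2.1
   vertex 0.4 3.8 0.4
  endloop
 endfacet
 facet normal 0.729 -0.152 -0.668
  outer loop
   vertex 3.1 4.4 0.6
   vertex 4.8 4.2 2.5
   vertex 3.6 0.2 2.1
  endloop
 endfacet
 facet normal -0.193 0.950 -0.246
  outer loop
   vertex 3.1 4.4 0.6
   vertex 0.4 3.8 0.4
   vertex 0.5 4.7 3.8
  endloop
 endfacet
 facet normal 0.927 -0.250 -0.278
  outer loop
   vertex 4.5 1.2 4.2
   vertex 3.6 0.2 2.1
   vertex 4.8 4.2 2.5
  endloop
 endfacet
 facet normal 0.758 0.263 0.597
  outer loop
   vertex 4.5 1.2 4.2
   vertex 4.8 4.2 2.5
   vertex 3.8 1.4 5.0
  endloop
 endfacet
 facet normal 0.159 -0.916 0.368
  outer loop
   vertex 4.5 1.2 4.2
   vertex 3.8 1.4 5.0
   vertex 3.6 0.2 2.1
  endloop
 endfacet
 facet normal 0.496 0.473 0.728
  outer loop
   vertex 2.2 4.0 4.4
   vertex 3.8 1.4 5.0
   vertex 4.8 4.2 2.5
  endloop
 endfacet
 facet normal -0.326 0.017 0.945
  outer loop
   vertex 2.2 4.0 4.4
   vertex 0.5 4.7 3.8
   vertex 3.8 1.4 5.0
  endloop
 endfacet
 facet normal -0.354 -0.855 0.378
  outer loop
   vertex 0.8 1.8 3.1
   vertex 3.6 0.2 2.1
   vertex 3.8 1.4 5.0
  endloop
 endfacet
 facet normal -0.542 -0.250 0.803
  outer loop
   vertex 0.8 1.8 3.1
   vertex 3.8 1.4 5.0
   vertex 0.5 4.7 3.8
  endloop
 endfacet
 facet normal -0.559 -0.704 -0.439
  outer loop
   vertex 0.8 1.8 3.1
   vertex 0.4 3.8 0.4
   vertex 3.6 0.2 2.1
  endloop
 endfacet
 facet normal -0.991 -0.117 0.060
  outer loop
   vertex 0.8 1.8 3.1
   vertex 0.5 4.7 3.8
   vertex 0.4 3.8 0.4
  endloop
 endfacet
 facet normal 0.647 0.558 -0.520
  outer loop
   vertex 3.8 4.8 1.9
   vertex 4.8 4.2 2.5
   vertex 3.1 4.4 0.6
  endloop
 endfacet
 facet normal -0.153 0.965 -0.215
  outer loop
   vertex 3.8 4.8 1.9
   vertex 3.1 4.4 0.6
   vertex 0.5 4.7 3.8
  endloop
 endfacet
 facet normal 0.254 0.862 0.439
  outer loop
   vertex 3.8 4.8 1.9
   vertex 2.2 4.0 4.4
   vertex 4.8 4.2 2.5
  endloop
 endfacet
 facet normal 0.215 0.882 0.420
  outer loop
   vertex 3.8 4.8 1.9
   vertex 0.5 4.7 3.8
   vertex 2.2 4.0 4.4
  endloop
 endfacet
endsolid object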